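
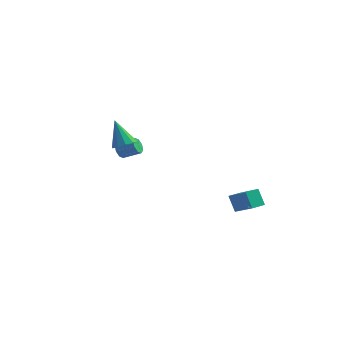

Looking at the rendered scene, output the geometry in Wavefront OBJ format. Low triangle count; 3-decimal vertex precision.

v 4.502 -0.955 -3.351
v 3.946 -0.613 -2.38
v 3.113 -0.157 -4.428
v 2.557 0.185 -3.457
v 4.943 -0.205 -3.363
v 4.387 0.137 -2.392
v 3.554 0.593 -4.44
v 2.998 0.935 -3.469
v -1.874 -4.064 1.839
v -1.514 -4.652 2.16
v -2.666 -3.696 3.401
v -1.243 -4.271 2.208
v -1.212 -3.812 2.115
v -1.435 -3.449 1.916
v -1.825 -3.321 1.688
v -2.234 -3.477 1.518
v -2.505 -3.857 1.47
v -2.536 -4.317 1.563
v -2.313 -4.68 1.761
v -1.923 -4.808 1.989
v -4.171 -0.144 -1.107
v -3.989 0.13 -1.585
v -2.927 0.358 -1.051
v -3.109 0.084 -0.573
v -4.191 0.403 -1.299
v -3.13 0.631 -0.765
v -4.382 0.356 -0.901
v -3.32 0.583 -0.367
v -4.448 0.016 -0.623
v -3.387 0.243 -0.089
v -4.353 -0.418 -0.629
v -3.291 -0.19 -0.095
v -4.15 -0.691 -0.915
v -3.089 -0.463 -0.381
v -3.96 -0.643 -1.313
v -2.898 -0.416 -0.779
v -3.893 -0.303 -1.591
v -2.832 -0.076 -1.057
f 2 4 1
f 5 2 1
f 1 4 3
f 3 5 1
f 2 8 4
f 6 2 5
f 6 8 2
f 4 8 3
f 7 5 3
f 3 8 7
f 7 6 5
f 8 6 7
f 10 9 12
f 10 12 11
f 12 9 13
f 12 13 11
f 13 9 14
f 13 14 11
f 14 9 15
f 14 15 11
f 15 9 16
f 15 16 11
f 16 9 17
f 16 17 11
f 17 9 18
f 17 18 11
f 18 9 19
f 18 19 11
f 19 9 20
f 19 20 11
f 20 9 10
f 20 10 11
f 22 21 25
f 22 25 23
f 23 25 26
f 23 26 24
f 25 21 27
f 25 27 26
f 26 27 28
f 26 28 24
f 27 21 29
f 27 29 28
f 28 29 30
f 28 30 24
f 29 21 31
f 29 31 30
f 30 31 32
f 30 32 24
f 31 21 33
f 31 33 32
f 32 33 34
f 32 34 24
f 33 21 35
f 33 35 34
f 34 35 36
f 34 36 24
f 35 21 37
f 35 37 36
f 36 37 38
f 36 38 24
f 37 21 22
f 37 22 38
f 38 22 23
f 38 23 24



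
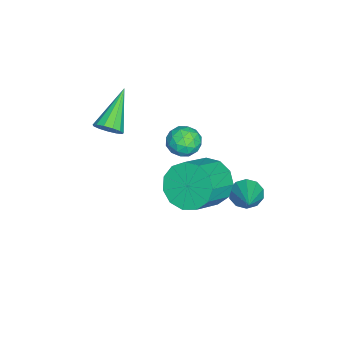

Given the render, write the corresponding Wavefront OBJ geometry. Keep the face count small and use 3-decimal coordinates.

v -0.209 1.31 1.316
v 0.314 0.86 1.455
v -0.834 0.84 2.145
v -0.311 0.39 2.284
v -0.235 1.074 2.431
v 0.152 1.365 1.918
v -0.672 0.335 1.682
v -0.285 0.626 1.169
v 0.028 0.257 1.681
v 0.299 0.714 2.144
v -0.819 0.986 1.456
v -0.548 1.443 1.919
v 0.108 1.126 1.313
v -0.628 0.574 2.287
v -0.583 0.976 2.373
v -0.275 0.711 2.455
v 0.012 1.423 1.585
v 0.32 1.158 1.667
v -0.003 1.285 2.24
v -0.84 0.542 1.933
v -0.532 0.277 2.015
v -0.245 0.989 1.145
v 0.063 0.724 1.227
v -0.517 0.415 1.36
v 0.247 0.507 1.527
v -0.121 0.231 2.015
v -0.333 0.199 1.661
v -0.106 0.369 1.359
v 0.406 0.776 1.8
v 0.038 0.499 2.287
v 0.083 0.902 2.373
v 0.31 1.073 2.072
v 0.238 0.421 1.932
v -0.558 1.201 1.313
v -0.926 0.924 1.8
v -0.83 0.627 1.528
v -0.603 0.798 1.227
v -0.399 1.469 1.585
v -0.767 1.193 2.073
v -0.414 1.331 2.241
v -0.187 1.501 1.939
v -0.758 1.279 1.668
v -1.056 1.621 -1.258
v -0.537 2.503 -1.492
v 0.735 1.981 -0.636
v 0.216 1.099 -0.402
v -0.831 2.611 -0.99
v 0.442 2.089 -0.134
v -1.196 2.404 -0.573
v 0.077 1.883 0.283
v -1.517 1.949 -0.373
v -0.244 1.427 0.483
v -1.691 1.389 -0.454
v -0.419 0.868 0.401
v -1.664 0.903 -0.791
v -0.392 0.382 0.065
v -1.444 0.645 -1.276
v -0.172 0.124 -0.42
v -1.101 0.697 -1.755
v 0.172 0.175 -0.899
v -0.744 1.042 -2.076
v 0.529 0.52 -1.22
v -0.485 1.57 -2.138
v 0.787 1.049 -1.282
v -0.409 2.115 -1.92
v 0.864 1.594 -1.064
v -0.592 -2.065 1.568
v -0.259 -1.796 1.988
v -2.148 -1.835 2.652
v -0.367 -1.552 1.781
v -0.547 -1.47 1.506
v -0.741 -1.578 1.251
v -0.887 -1.841 1.097
v -0.94 -2.175 1.092
v -0.883 -2.474 1.238
v -0.733 -2.643 1.489
v -0.538 -2.63 1.766
v -0.361 -2.437 1.979
v -0.257 -2.126 2.062
v -2.005 2.896 -2.694
v -1.645 2.574 -3.172
v -0.495 3.264 -1.806
v -1.677 2.977 -3.285
v -1.835 3.35 -3.171
v -2.057 3.55 -2.876
v -2.26 3.5 -2.511
v -2.365 3.219 -2.216
v -2.333 2.815 -2.104
v -2.175 2.442 -2.217
v -1.953 2.243 -2.513
v -1.75 2.293 -2.878
f 1 38 17
f 38 12 41
f 17 41 6
f 38 41 17
f 1 17 13
f 17 6 18
f 13 18 2
f 17 18 13
f 1 13 22
f 13 2 23
f 22 23 8
f 13 23 22
f 1 22 34
f 22 8 37
f 34 37 11
f 22 37 34
f 1 34 38
f 34 11 42
f 38 42 12
f 34 42 38
f 2 18 29
f 18 6 32
f 29 32 10
f 18 32 29
f 6 41 19
f 41 12 40
f 19 40 5
f 41 40 19
f 12 42 39
f 42 11 35
f 39 35 3
f 42 35 39
f 11 37 36
f 37 8 24
f 36 24 7
f 37 24 36
f 8 23 28
f 23 2 25
f 28 25 9
f 23 25 28
f 4 30 16
f 30 10 31
f 16 31 5
f 30 31 16
f 4 16 14
f 16 5 15
f 14 15 3
f 16 15 14
f 4 14 21
f 14 3 20
f 21 20 7
f 14 20 21
f 4 21 26
f 21 7 27
f 26 27 9
f 21 27 26
f 4 26 30
f 26 9 33
f 30 33 10
f 26 33 30
f 5 31 19
f 31 10 32
f 19 32 6
f 31 32 19
f 3 15 39
f 15 5 40
f 39 40 12
f 15 40 39
f 7 20 36
f 20 3 35
f 36 35 11
f 20 35 36
f 9 27 28
f 27 7 24
f 28 24 8
f 27 24 28
f 10 33 29
f 33 9 25
f 29 25 2
f 33 25 29
f 44 43 47
f 44 47 45
f 45 47 48
f 45 48 46
f 47 43 49
f 47 49 48
f 48 49 50
f 48 50 46
f 49 43 51
f 49 51 50
f 50 51 52
f 50 52 46
f 51 43 53
f 51 53 52
f 52 53 54
f 52 54 46
f 53 43 55
f 53 55 54
f 54 55 56
f 54 56 46
f 55 43 57
f 55 57 56
f 56 57 58
f 56 58 46
f 57 43 59
f 57 59 58
f 58 59 60
f 58 60 46
f 59 43 61
f 59 61 60
f 60 61 62
f 60 62 46
f 61 43 63
f 61 63 62
f 62 63 64
f 62 64 46
f 63 43 65
f 63 65 64
f 64 65 66
f 64 66 46
f 65 43 44
f 65 44 66
f 66 44 45
f 66 45 46
f 68 67 70
f 68 70 69
f 70 67 71
f 70 71 69
f 71 67 72
f 71 72 69
f 72 67 73
f 72 73 69
f 73 67 74
f 73 74 69
f 74 67 75
f 74 75 69
f 75 67 76
f 75 76 69
f 76 67 77
f 76 77 69
f 77 67 78
f 77 78 69
f 78 67 79
f 78 79 69
f 79 67 68
f 79 68 69
f 81 80 83
f 81 83 82
f 83 80 84
f 83 84 82
f 84 80 85
f 84 85 82
f 85 80 86
f 85 86 82
f 86 80 87
f 86 87 82
f 87 80 88
f 87 88 82
f 88 80 89
f 88 89 82
f 89 80 90
f 89 90 82
f 90 80 91
f 90 91 82
f 91 80 81
f 91 81 82



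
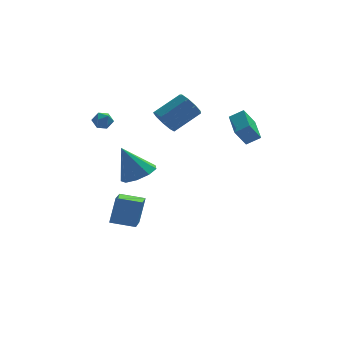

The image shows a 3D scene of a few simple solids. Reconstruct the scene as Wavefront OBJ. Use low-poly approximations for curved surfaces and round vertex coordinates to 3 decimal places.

v -3.438 -1.147 -3.623
v -3.009 -0.645 -2.025
v -2.99 0.782 -4.351
v -2.56 1.285 -2.752
v -2.04 -1.565 -3.868
v -1.61 -1.062 -2.269
v -1.591 0.365 -4.595
v -1.162 0.867 -2.997
v -3.812 3.544 2.095
v -3.48 3.743 1.558
v -2.9 3.177 2.522
v -2.568 3.376 1.985
v -2.823 3.823 2.401
v -3.387 4.051 2.137
v -2.993 2.869 1.943
v -3.557 3.097 1.679
v -2.974 3.326 1.463
v -2.869 3.916 1.747
v -3.511 3.004 2.333
v -3.406 3.594 2.617
v 0.178 2.848 1.987
v 0.57 3.173 1.233
v 2.173 3.716 2.298
v 1.782 3.392 3.053
v 0.235 3.62 1.508
v 1.839 4.163 2.573
v -0.126 3.706 2.008
v 1.477 4.249 3.073
v -0.345 3.39 2.498
v 1.259 3.934 3.563
v -0.319 2.822 2.749
v 1.284 3.365 3.814
v -0.06 2.265 2.644
v 1.543 2.809 3.709
v 0.31 1.982 2.232
v 1.913 2.525 3.297
v 0.619 2.103 1.705
v 2.222 2.647 2.77
v 0.721 2.574 1.311
v 2.324 3.117 2.376
v 3.056 -3.051 3.724
v 3.838 -3.155 4.217
v 3.096 -1.229 4.044
v 3.878 -1.333 4.537
v 3.722 -2.887 2.703
v 4.504 -2.991 3.196
v 3.762 -1.065 3.023
v 4.544 -1.169 3.516
v -2.161 -3.88 1.451
v -1.236 -3.526 1.828
v -3.039 -3.52 3.269
v -1.612 -2.978 1.537
v -2.245 -2.852 1.207
v -2.839 -3.208 0.991
v -3.116 -3.878 0.99
v -2.946 -4.549 1.205
v -2.409 -4.907 1.536
v -1.756 -4.785 1.826
v -1.293 -4.239 1.942
f 2 4 1
f 5 2 1
f 1 4 3
f 3 5 1
f 2 8 4
f 6 2 5
f 6 8 2
f 4 8 3
f 7 5 3
f 3 8 7
f 7 6 5
f 8 6 7
f 9 20 14
f 9 14 10
f 9 10 16
f 9 16 19
f 9 19 20
f 10 14 18
f 14 20 13
f 20 19 11
f 19 16 15
f 16 10 17
f 12 18 13
f 12 13 11
f 12 11 15
f 12 15 17
f 12 17 18
f 13 18 14
f 11 13 20
f 15 11 19
f 17 15 16
f 18 17 10
f 22 21 25
f 22 25 23
f 23 25 26
f 23 26 24
f 25 21 27
f 25 27 26
f 26 27 28
f 26 28 24
f 27 21 29
f 27 29 28
f 28 29 30
f 28 30 24
f 29 21 31
f 29 31 30
f 30 31 32
f 30 32 24
f 31 21 33
f 31 33 32
f 32 33 34
f 32 34 24
f 33 21 35
f 33 35 34
f 34 35 36
f 34 36 24
f 35 21 37
f 35 37 36
f 36 37 38
f 36 38 24
f 37 21 39
f 37 39 38
f 38 39 40
f 38 40 24
f 39 21 22
f 39 22 40
f 40 22 23
f 40 23 24
f 42 44 41
f 45 42 41
f 41 44 43
f 43 45 41
f 42 48 44
f 46 42 45
f 46 48 42
f 44 48 43
f 47 45 43
f 43 48 47
f 47 46 45
f 48 46 47
f 50 49 52
f 50 52 51
f 52 49 53
f 52 53 51
f 53 49 54
f 53 54 51
f 54 49 55
f 54 55 51
f 55 49 56
f 55 56 51
f 56 49 57
f 56 57 51
f 57 49 58
f 57 58 51
f 58 49 59
f 58 59 51
f 59 49 50
f 59 50 51



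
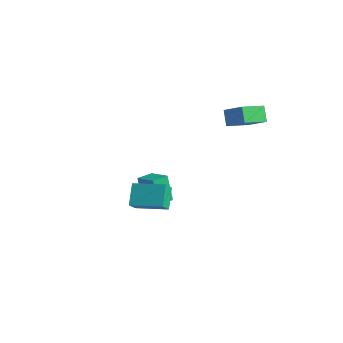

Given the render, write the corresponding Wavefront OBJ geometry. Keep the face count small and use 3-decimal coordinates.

v -1.776 -0.917 -4.255
v -2.455 -0.629 -2.723
v -1.659 0.096 -4.394
v -2.338 0.385 -2.862
v -0.502 -0.985 -3.678
v -1.181 -0.696 -2.146
v -0.385 0.029 -3.817
v -1.064 0.317 -2.285
v 1.813 3.485 3.195
v 1.5 2.032 3.786
v 3.015 3.582 4.07
v 2.702 2.129 4.661
v 2.398 3.051 2.439
v 2.085 1.598 3.03
v 3.6 3.148 3.314
v 3.287 1.695 3.905
v 1.126 -4.459 -0.622
v 1.233 -5.048 0.076
v 0.495 -3.553 0.239
v 0.601 -4.143 0.937
v 2.799 -3.677 -0.217
v 2.905 -4.267 0.481
v 2.167 -2.772 0.644
v 2.274 -3.361 1.342
f 2 4 1
f 5 2 1
f 1 4 3
f 3 5 1
f 2 8 4
f 6 2 5
f 6 8 2
f 4 8 3
f 7 5 3
f 3 8 7
f 7 6 5
f 8 6 7
f 10 12 9
f 13 10 9
f 9 12 11
f 11 13 9
f 10 16 12
f 14 10 13
f 14 16 10
f 12 16 11
f 15 13 11
f 11 16 15
f 15 14 13
f 16 14 15
f 18 20 17
f 21 18 17
f 17 20 19
f 19 21 17
f 18 24 20
f 22 18 21
f 22 24 18
f 20 24 19
f 23 21 19
f 19 24 23
f 23 22 21
f 24 22 23



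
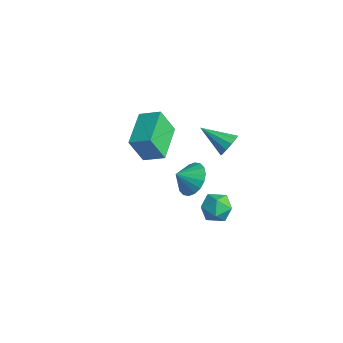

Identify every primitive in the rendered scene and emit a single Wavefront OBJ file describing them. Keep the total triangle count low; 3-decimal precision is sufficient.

v -3.562 -0.076 -3.349
v -2.916 -0.712 -3.918
v -3.798 -0.924 -2.671
v -2.623 -0.53 -3.589
v -2.516 -0.259 -3.213
v -2.617 0.048 -2.863
v -2.904 0.331 -2.61
v -3.322 0.533 -2.503
v -3.787 0.614 -2.563
v -4.208 0.559 -2.779
v -4.501 0.377 -3.108
v -4.607 0.106 -3.485
v -4.507 -0.201 -3.834
v -4.22 -0.484 -4.088
v -3.802 -0.686 -4.195
v -3.337 -0.767 -4.134
v -1.395 -0.588 -2.614
v -0.813 0.171 -2.64
v -0.607 -1.231 -3.78
v -0.025 -0.472 -3.806
v 0.005 -1.073 -3.062
v -0.482 -0.675 -2.341
v -0.938 -0.385 -4.079
v -1.425 0.013 -3.358
v -0.531 0.297 -3.545
v 0.052 -0.128 -2.917
v -1.472 -0.932 -3.503
v -0.889 -1.357 -2.875
v -3.16 -2.678 2.209
v -3.458 -3.318 3.678
v -2.29 -1.986 2.687
v -2.588 -2.626 4.156
v -1.712 -4.234 1.824
v -2.01 -4.874 3.293
v -0.842 -3.542 2.302
v -1.14 -4.182 3.771
v 0.214 -0.469 2.5
v 0.641 -0.653 3.036
v -1.134 -1.271 3.3
v 0.465 -0.263 3.131
v 0.193 0.049 2.985
v -0.071 0.163 2.654
v -0.227 0.036 2.264
v -0.214 -0.284 1.964
v -0.038 -0.675 1.869
v 0.234 -0.987 2.015
v 0.498 -1.101 2.346
v 0.654 -0.973 2.736
f 2 1 4
f 2 4 3
f 4 1 5
f 4 5 3
f 5 1 6
f 5 6 3
f 6 1 7
f 6 7 3
f 7 1 8
f 7 8 3
f 8 1 9
f 8 9 3
f 9 1 10
f 9 10 3
f 10 1 11
f 10 11 3
f 11 1 12
f 11 12 3
f 12 1 13
f 12 13 3
f 13 1 14
f 13 14 3
f 14 1 15
f 14 15 3
f 15 1 16
f 15 16 3
f 16 1 2
f 16 2 3
f 17 28 22
f 17 22 18
f 17 18 24
f 17 24 27
f 17 27 28
f 18 22 26
f 22 28 21
f 28 27 19
f 27 24 23
f 24 18 25
f 20 26 21
f 20 21 19
f 20 19 23
f 20 23 25
f 20 25 26
f 21 26 22
f 19 21 28
f 23 19 27
f 25 23 24
f 26 25 18
f 30 32 29
f 33 30 29
f 29 32 31
f 31 33 29
f 30 36 32
f 34 30 33
f 34 36 30
f 32 36 31
f 35 33 31
f 31 36 35
f 35 34 33
f 36 34 35
f 38 37 40
f 38 40 39
f 40 37 41
f 40 41 39
f 41 37 42
f 41 42 39
f 42 37 43
f 42 43 39
f 43 37 44
f 43 44 39
f 44 37 45
f 44 45 39
f 45 37 46
f 45 46 39
f 46 37 47
f 46 47 39
f 47 37 48
f 47 48 39
f 48 37 38
f 48 38 39



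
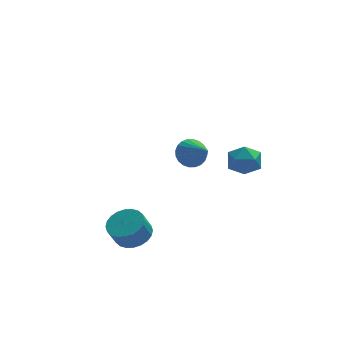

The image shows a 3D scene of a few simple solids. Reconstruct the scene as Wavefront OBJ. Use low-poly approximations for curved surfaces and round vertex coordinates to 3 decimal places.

v -3.679 -2.109 -3.368
v -3.053 -2.914 -3.367
v -3.495 -3.256 -2.271
v -4.121 -2.451 -2.272
v -2.826 -2.639 -3.189
v -3.268 -2.982 -2.094
v -2.729 -2.284 -3.039
v -3.171 -2.626 -1.944
v -2.777 -1.902 -2.939
v -3.219 -2.244 -1.843
v -2.962 -1.551 -2.904
v -3.404 -1.893 -1.808
v -3.256 -1.285 -2.94
v -3.698 -1.628 -1.844
v -3.615 -1.145 -3.041
v -4.057 -1.487 -1.945
v -3.983 -1.151 -3.191
v -4.425 -1.494 -2.096
v -4.305 -1.304 -3.369
v -4.747 -1.646 -2.273
v -4.532 -1.578 -3.546
v -4.974 -1.921 -2.451
v -4.629 -1.934 -3.696
v -5.071 -2.276 -2.601
v -4.581 -2.316 -3.797
v -5.023 -2.658 -2.701
v -4.396 -2.667 -3.832
v -4.838 -3.009 -2.736
v -4.102 -2.932 -3.796
v -4.544 -3.275 -2.7
v -3.743 -3.073 -3.695
v -4.185 -3.415 -2.599
v -3.375 -3.066 -3.544
v -3.817 -3.409 -2.449
v 1.829 -1.781 2.367
v 2.298 -2.063 1.544
v 1.182 -3.237 2.496
v 1.651 -3.519 1.673
v 2.165 -3.339 2.498
v 2.565 -2.439 2.418
v 0.915 -2.861 1.622
v 1.315 -1.961 1.542
v 1.733 -2.73 1.083
v 2.506 -3.026 1.625
v 0.974 -2.274 2.415
v 1.747 -2.57 2.957
v -0.061 4.388 -1.8
v 0.677 4.912 -1.549
v 0.641 2.872 -0.7
v 0.437 4.994 -1.283
v 0.122 4.983 -1.097
v -0.221 4.882 -1.017
v -0.54 4.705 -1.057
v -0.786 4.48 -1.21
v -0.922 4.241 -1.452
v -0.926 4.024 -1.748
v -0.799 3.863 -2.052
v -0.56 3.781 -2.317
v -0.244 3.792 -2.504
v 0.099 3.893 -2.583
v 0.418 4.07 -2.544
v 0.664 4.295 -2.391
v 0.8 4.534 -2.148
v 0.804 4.751 -1.852
f 2 1 5
f 2 5 3
f 3 5 6
f 3 6 4
f 5 1 7
f 5 7 6
f 6 7 8
f 6 8 4
f 7 1 9
f 7 9 8
f 8 9 10
f 8 10 4
f 9 1 11
f 9 11 10
f 10 11 12
f 10 12 4
f 11 1 13
f 11 13 12
f 12 13 14
f 12 14 4
f 13 1 15
f 13 15 14
f 14 15 16
f 14 16 4
f 15 1 17
f 15 17 16
f 16 17 18
f 16 18 4
f 17 1 19
f 17 19 18
f 18 19 20
f 18 20 4
f 19 1 21
f 19 21 20
f 20 21 22
f 20 22 4
f 21 1 23
f 21 23 22
f 22 23 24
f 22 24 4
f 23 1 25
f 23 25 24
f 24 25 26
f 24 26 4
f 25 1 27
f 25 27 26
f 26 27 28
f 26 28 4
f 27 1 29
f 27 29 28
f 28 29 30
f 28 30 4
f 29 1 31
f 29 31 30
f 30 31 32
f 30 32 4
f 31 1 33
f 31 33 32
f 32 33 34
f 32 34 4
f 33 1 2
f 33 2 34
f 34 2 3
f 34 3 4
f 35 46 40
f 35 40 36
f 35 36 42
f 35 42 45
f 35 45 46
f 36 40 44
f 40 46 39
f 46 45 37
f 45 42 41
f 42 36 43
f 38 44 39
f 38 39 37
f 38 37 41
f 38 41 43
f 38 43 44
f 39 44 40
f 37 39 46
f 41 37 45
f 43 41 42
f 44 43 36
f 48 47 50
f 48 50 49
f 50 47 51
f 50 51 49
f 51 47 52
f 51 52 49
f 52 47 53
f 52 53 49
f 53 47 54
f 53 54 49
f 54 47 55
f 54 55 49
f 55 47 56
f 55 56 49
f 56 47 57
f 56 57 49
f 57 47 58
f 57 58 49
f 58 47 59
f 58 59 49
f 59 47 60
f 59 60 49
f 60 47 61
f 60 61 49
f 61 47 62
f 61 62 49
f 62 47 63
f 62 63 49
f 63 47 64
f 63 64 49
f 64 47 48
f 64 48 49



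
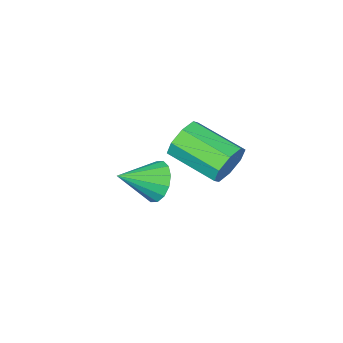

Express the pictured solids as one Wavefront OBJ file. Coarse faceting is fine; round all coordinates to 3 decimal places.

v -4.348 -3.007 -1.123
v -4.081 -2.615 -0.311
v -3.245 -4.521 0.335
v -3.512 -4.913 -0.477
v -4.743 -2.894 -0.278
v -3.907 -4.8 0.368
v -5.174 -3.239 -0.739
v -4.338 -5.146 -0.093
v -5.121 -3.448 -1.425
v -4.285 -5.355 -0.78
v -4.615 -3.399 -1.935
v -3.779 -5.305 -1.289
v -3.953 -3.12 -1.968
v -3.117 -5.026 -1.322
v -3.522 -2.774 -1.507
v -2.686 -4.681 -0.861
v -3.575 -2.565 -0.82
v -2.739 -4.472 -0.175
v -0.606 -1.961 0.211
v -0.228 -1.313 -0.287
v 0.826 -2.259 0.909
v -0.372 -1.099 0.101
v -0.579 -1.115 0.518
v -0.793 -1.359 0.853
v -0.957 -1.763 1.015
v -1.026 -2.221 0.963
v -0.983 -2.609 0.709
v -0.839 -2.823 0.321
v -0.632 -2.807 -0.096
v -0.418 -2.564 -0.431
v -0.254 -2.159 -0.594
v -0.185 -1.701 -0.541
f 2 1 5
f 2 5 3
f 3 5 6
f 3 6 4
f 5 1 7
f 5 7 6
f 6 7 8
f 6 8 4
f 7 1 9
f 7 9 8
f 8 9 10
f 8 10 4
f 9 1 11
f 9 11 10
f 10 11 12
f 10 12 4
f 11 1 13
f 11 13 12
f 12 13 14
f 12 14 4
f 13 1 15
f 13 15 14
f 14 15 16
f 14 16 4
f 15 1 17
f 15 17 16
f 16 17 18
f 16 18 4
f 17 1 2
f 17 2 18
f 18 2 3
f 18 3 4
f 20 19 22
f 20 22 21
f 22 19 23
f 22 23 21
f 23 19 24
f 23 24 21
f 24 19 25
f 24 25 21
f 25 19 26
f 25 26 21
f 26 19 27
f 26 27 21
f 27 19 28
f 27 28 21
f 28 19 29
f 28 29 21
f 29 19 30
f 29 30 21
f 30 19 31
f 30 31 21
f 31 19 32
f 31 32 21
f 32 19 20
f 32 20 21



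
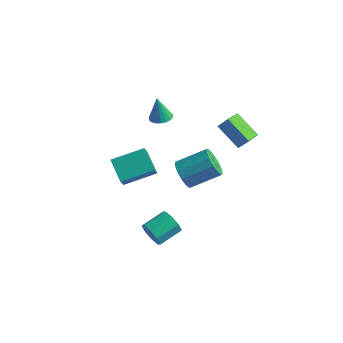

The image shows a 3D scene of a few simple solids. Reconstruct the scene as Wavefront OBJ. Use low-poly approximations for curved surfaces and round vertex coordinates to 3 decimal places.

v 2.889 3.233 2.438
v 3.39 3.45 3.128
v 2.887 4.311 2.1
v 3.388 4.528 2.79
v 4.352 2.932 1.47
v 4.853 3.149 2.16
v 4.35 4.01 1.132
v 4.851 4.227 1.822
v 1.502 1.902 -1.488
v 2.032 1.889 -2.264
v 3.369 3.026 -1.368
v 2.838 3.038 -0.592
v 1.709 2.306 -2.311
v 3.046 3.443 -1.415
v 1.32 2.595 -2.096
v 2.657 3.731 -1.201
v 0.989 2.663 -1.689
v 2.325 3.8 -0.793
v 0.82 2.49 -1.217
v 2.157 3.627 -0.322
v 0.868 2.13 -0.832
v 2.205 3.267 0.063
v 1.117 1.698 -0.654
v 2.454 2.834 0.241
v 1.488 1.33 -0.742
v 2.825 2.467 0.154
v 1.864 1.144 -1.066
v 3.2 2.28 -0.17
v 2.124 1.198 -1.524
v 3.461 2.335 -0.628
v 2.187 1.476 -1.97
v 3.524 2.613 -1.075
v 3.136 -4.068 -0.838
v 3.536 -4.026 -1.507
v 4.064 -2.769 -1.11
v 3.664 -2.812 -0.442
v 2.992 -3.783 -1.55
v 3.52 -2.526 -1.153
v 2.532 -3.708 -1.176
v 3.061 -2.451 -0.78
v 2.426 -3.844 -0.605
v 2.955 -2.587 -0.208
v 2.736 -4.111 -0.17
v 3.264 -2.854 0.227
v 3.28 -4.354 -0.127
v 3.808 -3.097 0.27
v 3.739 -4.429 -0.5
v 4.268 -3.172 -0.104
v 3.845 -4.293 -1.072
v 4.374 -3.036 -0.675
v -0.259 -2.276 2.162
v -0.018 -2.938 3.096
v 1.02 -0.995 2.739
v 1.261 -1.657 3.673
v 0.799 -2.983 1.387
v 1.04 -3.645 2.321
v 2.078 -1.702 1.964
v 2.319 -2.364 2.898
v 0.156 1.831 3.03
v 0.715 1.484 3.154
v -0.136 1.889 4.51
v 0.81 1.767 3.161
v 0.774 2.062 3.143
v 0.617 2.312 3.102
v 0.368 2.466 3.046
v 0.077 2.495 2.988
v -0.199 2.392 2.938
v -0.404 2.178 2.906
v -0.498 1.895 2.898
v -0.463 1.6 2.917
v -0.305 1.35 2.958
v -0.056 1.195 3.013
v 0.235 1.167 3.072
v 0.51 1.27 3.122
f 2 4 1
f 5 2 1
f 1 4 3
f 3 5 1
f 2 8 4
f 6 2 5
f 6 8 2
f 4 8 3
f 7 5 3
f 3 8 7
f 7 6 5
f 8 6 7
f 10 9 13
f 10 13 11
f 11 13 14
f 11 14 12
f 13 9 15
f 13 15 14
f 14 15 16
f 14 16 12
f 15 9 17
f 15 17 16
f 16 17 18
f 16 18 12
f 17 9 19
f 17 19 18
f 18 19 20
f 18 20 12
f 19 9 21
f 19 21 20
f 20 21 22
f 20 22 12
f 21 9 23
f 21 23 22
f 22 23 24
f 22 24 12
f 23 9 25
f 23 25 24
f 24 25 26
f 24 26 12
f 25 9 27
f 25 27 26
f 26 27 28
f 26 28 12
f 27 9 29
f 27 29 28
f 28 29 30
f 28 30 12
f 29 9 31
f 29 31 30
f 30 31 32
f 30 32 12
f 31 9 10
f 31 10 32
f 32 10 11
f 32 11 12
f 34 33 37
f 34 37 35
f 35 37 38
f 35 38 36
f 37 33 39
f 37 39 38
f 38 39 40
f 38 40 36
f 39 33 41
f 39 41 40
f 40 41 42
f 40 42 36
f 41 33 43
f 41 43 42
f 42 43 44
f 42 44 36
f 43 33 45
f 43 45 44
f 44 45 46
f 44 46 36
f 45 33 47
f 45 47 46
f 46 47 48
f 46 48 36
f 47 33 49
f 47 49 48
f 48 49 50
f 48 50 36
f 49 33 34
f 49 34 50
f 50 34 35
f 50 35 36
f 52 54 51
f 55 52 51
f 51 54 53
f 53 55 51
f 52 58 54
f 56 52 55
f 56 58 52
f 54 58 53
f 57 55 53
f 53 58 57
f 57 56 55
f 58 56 57
f 60 59 62
f 60 62 61
f 62 59 63
f 62 63 61
f 63 59 64
f 63 64 61
f 64 59 65
f 64 65 61
f 65 59 66
f 65 66 61
f 66 59 67
f 66 67 61
f 67 59 68
f 67 68 61
f 68 59 69
f 68 69 61
f 69 59 70
f 69 70 61
f 70 59 71
f 70 71 61
f 71 59 72
f 71 72 61
f 72 59 73
f 72 73 61
f 73 59 74
f 73 74 61
f 74 59 60
f 74 60 61



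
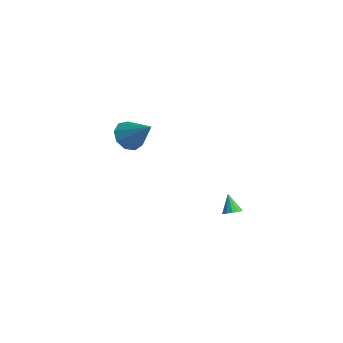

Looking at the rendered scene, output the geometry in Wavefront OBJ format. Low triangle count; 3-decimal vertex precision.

v -3.363 3.223 -0.549
v -2.838 3.666 -1.191
v -1.997 3.517 0.769
v -3.22 4.087 -0.89
v -3.668 4.104 -0.429
v -3.973 3.708 -0.024
v -3.993 3.085 0.135
v -3.717 2.527 -0.026
v -3.276 2.294 -0.431
v -2.875 2.496 -0.892
v -2.702 3.038 -1.192
v 3.905 3.439 -2.279
v 4.169 3.873 -2.237
v 3.275 3.741 -1.441
v 3.953 3.927 -2.419
v 3.722 3.826 -2.556
v 3.548 3.602 -2.605
v 3.488 3.326 -2.551
v 3.56 3.086 -2.41
v 3.742 2.958 -2.227
v 3.975 2.983 -2.061
v 4.186 3.152 -1.964
v 4.307 3.413 -1.967
v 4.301 3.681 -2.068
f 2 1 4
f 2 4 3
f 4 1 5
f 4 5 3
f 5 1 6
f 5 6 3
f 6 1 7
f 6 7 3
f 7 1 8
f 7 8 3
f 8 1 9
f 8 9 3
f 9 1 10
f 9 10 3
f 10 1 11
f 10 11 3
f 11 1 2
f 11 2 3
f 13 12 15
f 13 15 14
f 15 12 16
f 15 16 14
f 16 12 17
f 16 17 14
f 17 12 18
f 17 18 14
f 18 12 19
f 18 19 14
f 19 12 20
f 19 20 14
f 20 12 21
f 20 21 14
f 21 12 22
f 21 22 14
f 22 12 23
f 22 23 14
f 23 12 24
f 23 24 14
f 24 12 13
f 24 13 14



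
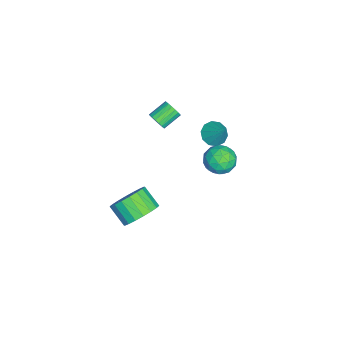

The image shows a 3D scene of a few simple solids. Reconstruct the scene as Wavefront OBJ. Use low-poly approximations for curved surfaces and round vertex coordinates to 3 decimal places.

v 1.187 -1.049 -4.211
v 1.949 -1.76 -4.341
v 1.314 -2.582 -3.559
v 0.553 -1.871 -3.429
v 2.095 -1.518 -3.968
v 1.46 -2.341 -3.187
v 2.061 -1.184 -3.644
v 1.426 -2.006 -2.862
v 1.854 -0.822 -3.431
v 1.219 -1.645 -2.65
v 1.515 -0.506 -3.374
v 0.88 -1.328 -2.592
v 1.111 -0.297 -3.482
v 0.476 -1.12 -2.7
v 0.722 -0.237 -3.734
v 0.088 -1.06 -2.953
v 0.426 -0.338 -4.081
v -0.209 -1.16 -3.299
v 0.28 -0.579 -4.453
v -0.355 -1.402 -3.672
v 0.314 -0.914 -4.778
v -0.321 -1.736 -3.996
v 0.521 -1.275 -4.99
v -0.114 -2.098 -4.209
v 0.86 -1.592 -5.048
v 0.225 -2.414 -4.266
v 1.264 -1.8 -4.94
v 0.629 -2.623 -4.158
v 1.652 -1.86 -4.687
v 1.018 -2.683 -3.906
v 2.598 3.128 1.699
v 2.982 2.823 2.409
v 1.358 3.037 2.331
v 1.742 2.732 3.041
v 1.861 3.553 2.805
v 2.627 3.609 2.414
v 1.713 2.251 2.326
v 2.479 2.307 1.935
v 2.435 2.281 2.796
v 2.526 3.086 3.092
v 1.814 2.774 1.648
v 1.905 3.579 1.944
v 2.899 2.984 1.998
v 1.441 2.876 2.742
v 1.511 3.359 2.603
v 1.737 3.179 3.02
v 2.69 3.446 2.002
v 2.916 3.267 2.419
v 2.257 3.695 2.652
v 1.424 2.593 2.321
v 1.65 2.414 2.738
v 2.603 2.681 1.72
v 2.829 2.501 2.137
v 2.083 2.165 2.088
v 2.803 2.486 2.643
v 2.074 2.432 3.014
v 2.057 2.149 2.594
v 2.507 2.183 2.365
v 2.857 2.959 2.817
v 2.128 2.905 3.189
v 2.198 3.387 3.05
v 2.648 3.421 2.82
v 2.535 2.64 3.045
v 2.212 2.955 1.551
v 1.483 2.901 1.923
v 1.692 2.439 1.92
v 2.142 2.473 1.69
v 2.266 3.428 1.726
v 1.537 3.374 2.097
v 1.833 3.677 2.375
v 2.283 3.711 2.146
v 1.805 3.22 1.695
v -1.636 -0.735 0.83
v -1.324 -0.743 1.283
v -2.032 -0.033 1.783
v -2.344 -0.025 1.33
v -1.229 -0.557 1.155
v -1.937 0.152 1.654
v -1.214 -0.407 0.962
v -1.922 0.303 1.461
v -1.283 -0.322 0.743
v -1.991 0.388 1.243
v -1.422 -0.319 0.542
v -2.13 0.391 1.041
v -1.603 -0.398 0.397
v -2.311 0.312 0.897
v -1.791 -0.543 0.339
v -2.499 0.167 0.838
v -1.948 -0.727 0.377
v -2.656 -0.017 0.877
v -2.043 -0.912 0.506
v -2.751 -0.203 1.005
v -2.058 -1.063 0.699
v -2.766 -0.353 1.198
v -1.989 -1.148 0.917
v -2.697 -0.438 1.417
v -1.85 -1.151 1.119
v -2.558 -0.441 1.618
v -1.669 -1.072 1.263
v -2.377 -0.362 1.763
v -1.481 -0.927 1.322
v -2.189 -0.217 1.821
v -1.491 2.168 0.449
v -0.979 2.38 -0.027
v -0.829 2.772 1.431
v -1.296 2.701 -0.01
v -1.688 2.818 0.181
v -2.004 2.686 0.475
v -2.124 2.357 0.759
v -2.002 1.955 0.924
v -1.685 1.634 0.908
v -1.294 1.518 0.716
v -0.978 1.649 0.422
v -0.857 1.979 0.139
f 2 1 5
f 2 5 3
f 3 5 6
f 3 6 4
f 5 1 7
f 5 7 6
f 6 7 8
f 6 8 4
f 7 1 9
f 7 9 8
f 8 9 10
f 8 10 4
f 9 1 11
f 9 11 10
f 10 11 12
f 10 12 4
f 11 1 13
f 11 13 12
f 12 13 14
f 12 14 4
f 13 1 15
f 13 15 14
f 14 15 16
f 14 16 4
f 15 1 17
f 15 17 16
f 16 17 18
f 16 18 4
f 17 1 19
f 17 19 18
f 18 19 20
f 18 20 4
f 19 1 21
f 19 21 20
f 20 21 22
f 20 22 4
f 21 1 23
f 21 23 22
f 22 23 24
f 22 24 4
f 23 1 25
f 23 25 24
f 24 25 26
f 24 26 4
f 25 1 27
f 25 27 26
f 26 27 28
f 26 28 4
f 27 1 29
f 27 29 28
f 28 29 30
f 28 30 4
f 29 1 2
f 29 2 30
f 30 2 3
f 30 3 4
f 31 68 47
f 68 42 71
f 47 71 36
f 68 71 47
f 31 47 43
f 47 36 48
f 43 48 32
f 47 48 43
f 31 43 52
f 43 32 53
f 52 53 38
f 43 53 52
f 31 52 64
f 52 38 67
f 64 67 41
f 52 67 64
f 31 64 68
f 64 41 72
f 68 72 42
f 64 72 68
f 32 48 59
f 48 36 62
f 59 62 40
f 48 62 59
f 36 71 49
f 71 42 70
f 49 70 35
f 71 70 49
f 42 72 69
f 72 41 65
f 69 65 33
f 72 65 69
f 41 67 66
f 67 38 54
f 66 54 37
f 67 54 66
f 38 53 58
f 53 32 55
f 58 55 39
f 53 55 58
f 34 60 46
f 60 40 61
f 46 61 35
f 60 61 46
f 34 46 44
f 46 35 45
f 44 45 33
f 46 45 44
f 34 44 51
f 44 33 50
f 51 50 37
f 44 50 51
f 34 51 56
f 51 37 57
f 56 57 39
f 51 57 56
f 34 56 60
f 56 39 63
f 60 63 40
f 56 63 60
f 35 61 49
f 61 40 62
f 49 62 36
f 61 62 49
f 33 45 69
f 45 35 70
f 69 70 42
f 45 70 69
f 37 50 66
f 50 33 65
f 66 65 41
f 50 65 66
f 39 57 58
f 57 37 54
f 58 54 38
f 57 54 58
f 40 63 59
f 63 39 55
f 59 55 32
f 63 55 59
f 74 73 77
f 74 77 75
f 75 77 78
f 75 78 76
f 77 73 79
f 77 79 78
f 78 79 80
f 78 80 76
f 79 73 81
f 79 81 80
f 80 81 82
f 80 82 76
f 81 73 83
f 81 83 82
f 82 83 84
f 82 84 76
f 83 73 85
f 83 85 84
f 84 85 86
f 84 86 76
f 85 73 87
f 85 87 86
f 86 87 88
f 86 88 76
f 87 73 89
f 87 89 88
f 88 89 90
f 88 90 76
f 89 73 91
f 89 91 90
f 90 91 92
f 90 92 76
f 91 73 93
f 91 93 92
f 92 93 94
f 92 94 76
f 93 73 95
f 93 95 94
f 94 95 96
f 94 96 76
f 95 73 97
f 95 97 96
f 96 97 98
f 96 98 76
f 97 73 99
f 97 99 98
f 98 99 100
f 98 100 76
f 99 73 101
f 99 101 100
f 100 101 102
f 100 102 76
f 101 73 74
f 101 74 102
f 102 74 75
f 102 75 76
f 104 103 106
f 104 106 105
f 106 103 107
f 106 107 105
f 107 103 108
f 107 108 105
f 108 103 109
f 108 109 105
f 109 103 110
f 109 110 105
f 110 103 111
f 110 111 105
f 111 103 112
f 111 112 105
f 112 103 113
f 112 113 105
f 113 103 114
f 113 114 105
f 114 103 104
f 114 104 105



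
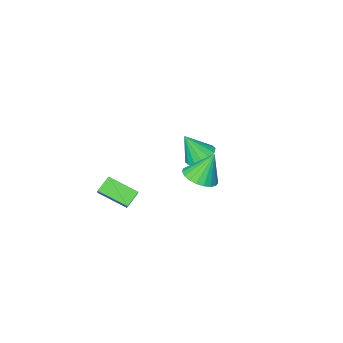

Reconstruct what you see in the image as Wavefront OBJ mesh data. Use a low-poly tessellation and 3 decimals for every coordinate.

v -3.301 -2.15 -0.42
v -2.505 -2.508 -0.909
v -2.599 -2.75 1.16
v -2.378 -2.022 -0.782
v -2.497 -1.572 -0.558
v -2.832 -1.276 -0.297
v -3.293 -1.214 -0.069
v -3.756 -1.404 0.065
v -4.097 -1.793 0.069
v -4.225 -2.278 -0.058
v -4.105 -2.729 -0.282
v -3.77 -3.025 -0.544
v -3.309 -3.087 -0.772
v -2.846 -2.897 -0.905
v 0.707 3.589 3.147
v 1.657 3.497 3.56
v -0.007 3.871 4.853
v 1.634 3.921 3.48
v 1.451 4.288 3.343
v 1.14 4.535 3.172
v 0.753 4.617 2.997
v 0.358 4.522 2.848
v 0.024 4.266 2.75
v -0.192 3.893 2.721
v -0.253 3.467 2.766
v -0.148 3.062 2.877
v 0.105 2.749 3.034
v 0.462 2.581 3.211
v 0.861 2.587 3.377
v 1.234 2.767 3.503
v 1.515 3.088 3.568
v 3.696 -0.848 1.416
v 4.049 -0.214 2.133
v 2.718 0.572 0.642
v 3.071 1.206 1.358
v 4.549 -0.606 0.782
v 4.902 0.028 1.498
v 3.571 0.814 0.007
v 3.924 1.448 0.724
f 2 1 4
f 2 4 3
f 4 1 5
f 4 5 3
f 5 1 6
f 5 6 3
f 6 1 7
f 6 7 3
f 7 1 8
f 7 8 3
f 8 1 9
f 8 9 3
f 9 1 10
f 9 10 3
f 10 1 11
f 10 11 3
f 11 1 12
f 11 12 3
f 12 1 13
f 12 13 3
f 13 1 14
f 13 14 3
f 14 1 2
f 14 2 3
f 16 15 18
f 16 18 17
f 18 15 19
f 18 19 17
f 19 15 20
f 19 20 17
f 20 15 21
f 20 21 17
f 21 15 22
f 21 22 17
f 22 15 23
f 22 23 17
f 23 15 24
f 23 24 17
f 24 15 25
f 24 25 17
f 25 15 26
f 25 26 17
f 26 15 27
f 26 27 17
f 27 15 28
f 27 28 17
f 28 15 29
f 28 29 17
f 29 15 30
f 29 30 17
f 30 15 31
f 30 31 17
f 31 15 16
f 31 16 17
f 33 35 32
f 36 33 32
f 32 35 34
f 34 36 32
f 33 39 35
f 37 33 36
f 37 39 33
f 35 39 34
f 38 36 34
f 34 39 38
f 38 37 36
f 39 37 38



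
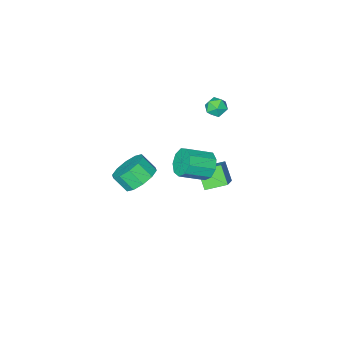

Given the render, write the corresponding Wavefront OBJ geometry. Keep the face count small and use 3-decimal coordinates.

v -3.363 2.256 3.589
v -2.788 2.143 3.848
v -3.372 1.297 3.192
v -2.797 1.184 3.451
v -3.311 1.247 3.829
v -3.306 1.84 4.074
v -2.854 1.6 2.966
v -2.849 2.193 3.211
v -2.473 1.738 3.463
v -2.755 1.52 3.996
v -3.405 1.92 3.044
v -3.687 1.702 3.577
v -1.092 3.534 1.383
v -0.632 3.913 0.821
v 0.593 3.426 1.494
v 0.132 3.046 2.057
v -0.731 4.258 1.251
v 0.493 3.771 1.925
v -1 4.264 1.744
v 0.225 3.777 2.418
v -1.311 3.929 2.068
v -0.087 3.441 2.741
v -1.521 3.408 2.071
v -0.296 2.921 2.745
v -1.529 2.946 1.753
v -0.305 2.459 2.426
v -1.333 2.76 1.261
v -0.109 2.272 1.935
v -1.025 2.935 0.827
v 0.2 2.447 1.501
v -0.748 3.39 0.653
v 0.477 2.903 1.327
v -1.797 2.808 -1.278
v -1.986 2.042 -0.414
v -2.723 3.444 -0.916
v -2.911 2.678 -0.052
v -0.809 3.682 -0.288
v -0.997 2.916 0.576
v -1.734 4.318 0.074
v -1.923 3.552 0.938
v 3.185 3.911 3.272
v 3.601 4.62 3.728
v 3.911 3.978 4.444
v 3.495 3.269 3.988
v 3.056 4.576 3.924
v 3.366 3.934 4.64
v 2.561 4.278 3.871
v 2.87 3.636 4.587
v 2.303 3.84 3.589
v 2.613 3.198 4.305
v 2.383 3.429 3.187
v 2.692 2.787 3.903
v 2.769 3.202 2.816
v 3.079 2.56 3.532
v 3.314 3.246 2.62
v 3.624 2.604 3.336
v 3.81 3.544 2.673
v 4.119 2.902 3.389
v 4.067 3.982 2.955
v 4.377 3.34 3.671
v 3.988 4.393 3.357
v 4.297 3.751 4.073
f 1 12 6
f 1 6 2
f 1 2 8
f 1 8 11
f 1 11 12
f 2 6 10
f 6 12 5
f 12 11 3
f 11 8 7
f 8 2 9
f 4 10 5
f 4 5 3
f 4 3 7
f 4 7 9
f 4 9 10
f 5 10 6
f 3 5 12
f 7 3 11
f 9 7 8
f 10 9 2
f 14 13 17
f 14 17 15
f 15 17 18
f 15 18 16
f 17 13 19
f 17 19 18
f 18 19 20
f 18 20 16
f 19 13 21
f 19 21 20
f 20 21 22
f 20 22 16
f 21 13 23
f 21 23 22
f 22 23 24
f 22 24 16
f 23 13 25
f 23 25 24
f 24 25 26
f 24 26 16
f 25 13 27
f 25 27 26
f 26 27 28
f 26 28 16
f 27 13 29
f 27 29 28
f 28 29 30
f 28 30 16
f 29 13 31
f 29 31 30
f 30 31 32
f 30 32 16
f 31 13 14
f 31 14 32
f 32 14 15
f 32 15 16
f 34 36 33
f 37 34 33
f 33 36 35
f 35 37 33
f 34 40 36
f 38 34 37
f 38 40 34
f 36 40 35
f 39 37 35
f 35 40 39
f 39 38 37
f 40 38 39
f 42 41 45
f 42 45 43
f 43 45 46
f 43 46 44
f 45 41 47
f 45 47 46
f 46 47 48
f 46 48 44
f 47 41 49
f 47 49 48
f 48 49 50
f 48 50 44
f 49 41 51
f 49 51 50
f 50 51 52
f 50 52 44
f 51 41 53
f 51 53 52
f 52 53 54
f 52 54 44
f 53 41 55
f 53 55 54
f 54 55 56
f 54 56 44
f 55 41 57
f 55 57 56
f 56 57 58
f 56 58 44
f 57 41 59
f 57 59 58
f 58 59 60
f 58 60 44
f 59 41 61
f 59 61 60
f 60 61 62
f 60 62 44
f 61 41 42
f 61 42 62
f 62 42 43
f 62 43 44



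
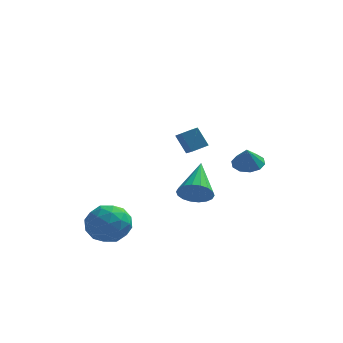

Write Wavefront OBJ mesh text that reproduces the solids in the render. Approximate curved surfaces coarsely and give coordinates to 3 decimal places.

v -2.832 -0.446 -1.86
v -1.742 -0.76 -1.635
v -2.958 -1.8 -3.145
v -1.868 -2.114 -2.92
v -2.695 -2.292 -2.132
v -2.618 -1.455 -1.338
v -2.082 -1.105 -3.442
v -2.005 -0.268 -2.648
v -1.279 -1.168 -2.613
v -1.658 -1.901 -1.803
v -3.042 -0.659 -2.977
v -3.421 -1.392 -2.167
v -2.276 -0.484 -1.634
v -2.424 -2.076 -3.146
v -2.91 -2.18 -2.683
v -2.269 -2.365 -2.55
v -2.791 -0.893 -1.46
v -2.15 -1.077 -1.327
v -2.711 -1.978 -1.62
v -2.55 -1.483 -3.453
v -1.909 -1.667 -3.32
v -2.431 -0.195 -2.23
v -1.79 -0.38 -2.097
v -1.989 -0.582 -3.16
v -1.363 -0.908 -2.077
v -1.437 -1.704 -2.833
v -1.563 -1.111 -3.139
v -1.517 -0.619 -2.672
v -1.586 -1.34 -1.601
v -1.66 -2.136 -2.357
v -2.146 -2.24 -1.893
v -2.101 -1.748 -1.426
v -1.313 -1.579 -2.176
v -3.04 -0.424 -2.423
v -3.114 -1.22 -3.179
v -2.599 -0.812 -3.354
v -2.554 -0.32 -2.887
v -3.263 -0.856 -1.947
v -3.337 -1.652 -2.703
v -3.183 -1.941 -2.108
v -3.137 -1.449 -1.641
v -3.387 -0.981 -2.604
v 1.099 -2.297 3.931
v 1.774 -1.907 4.185
v 0.7 -1.217 3.328
v 1.375 -0.827 3.582
v 1.625 -2.613 3.018
v 2.3 -2.223 3.272
v 1.226 -1.533 2.415
v 1.901 -1.143 2.669
v 1.52 -0.62 -0.525
v 2.261 -0.402 -0.926
v 1.54 1.28 0.545
v 1.989 -0.264 -1.165
v 1.625 -0.197 -1.278
v 1.24 -0.213 -1.241
v 0.91 -0.31 -1.063
v 0.701 -0.468 -0.778
v 0.654 -0.657 -0.443
v 0.779 -0.838 -0.124
v 1.05 -0.975 0.116
v 1.415 -1.043 0.228
v 1.8 -1.026 0.192
v 2.129 -0.929 0.013
v 2.338 -0.771 -0.272
v 2.385 -0.583 -0.607
v 3.457 3.847 -0.46
v 4.065 3.343 -0.641
v 3.423 3.433 0.58
v 4.263 3.768 -0.465
v 4.153 4.223 -0.288
v 3.778 4.534 -0.176
v 3.279 4.583 -0.173
v 2.849 4.351 -0.279
v 2.651 3.926 -0.455
v 2.761 3.471 -0.633
v 3.136 3.16 -0.744
v 3.635 3.111 -0.747
f 1 38 17
f 38 12 41
f 17 41 6
f 38 41 17
f 1 17 13
f 17 6 18
f 13 18 2
f 17 18 13
f 1 13 22
f 13 2 23
f 22 23 8
f 13 23 22
f 1 22 34
f 22 8 37
f 34 37 11
f 22 37 34
f 1 34 38
f 34 11 42
f 38 42 12
f 34 42 38
f 2 18 29
f 18 6 32
f 29 32 10
f 18 32 29
f 6 41 19
f 41 12 40
f 19 40 5
f 41 40 19
f 12 42 39
f 42 11 35
f 39 35 3
f 42 35 39
f 11 37 36
f 37 8 24
f 36 24 7
f 37 24 36
f 8 23 28
f 23 2 25
f 28 25 9
f 23 25 28
f 4 30 16
f 30 10 31
f 16 31 5
f 30 31 16
f 4 16 14
f 16 5 15
f 14 15 3
f 16 15 14
f 4 14 21
f 14 3 20
f 21 20 7
f 14 20 21
f 4 21 26
f 21 7 27
f 26 27 9
f 21 27 26
f 4 26 30
f 26 9 33
f 30 33 10
f 26 33 30
f 5 31 19
f 31 10 32
f 19 32 6
f 31 32 19
f 3 15 39
f 15 5 40
f 39 40 12
f 15 40 39
f 7 20 36
f 20 3 35
f 36 35 11
f 20 35 36
f 9 27 28
f 27 7 24
f 28 24 8
f 27 24 28
f 10 33 29
f 33 9 25
f 29 25 2
f 33 25 29
f 44 46 43
f 47 44 43
f 43 46 45
f 45 47 43
f 44 50 46
f 48 44 47
f 48 50 44
f 46 50 45
f 49 47 45
f 45 50 49
f 49 48 47
f 50 48 49
f 52 51 54
f 52 54 53
f 54 51 55
f 54 55 53
f 55 51 56
f 55 56 53
f 56 51 57
f 56 57 53
f 57 51 58
f 57 58 53
f 58 51 59
f 58 59 53
f 59 51 60
f 59 60 53
f 60 51 61
f 60 61 53
f 61 51 62
f 61 62 53
f 62 51 63
f 62 63 53
f 63 51 64
f 63 64 53
f 64 51 65
f 64 65 53
f 65 51 66
f 65 66 53
f 66 51 52
f 66 52 53
f 68 67 70
f 68 70 69
f 70 67 71
f 70 71 69
f 71 67 72
f 71 72 69
f 72 67 73
f 72 73 69
f 73 67 74
f 73 74 69
f 74 67 75
f 74 75 69
f 75 67 76
f 75 76 69
f 76 67 77
f 76 77 69
f 77 67 78
f 77 78 69
f 78 67 68
f 78 68 69



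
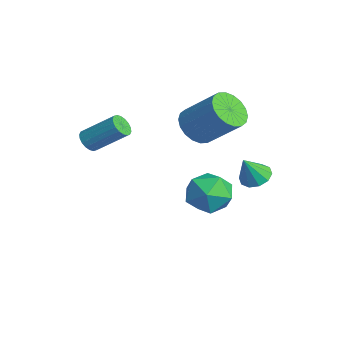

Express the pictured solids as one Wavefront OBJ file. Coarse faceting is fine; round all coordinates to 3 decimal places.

v 1.268 2.683 0.508
v 1.928 2.572 0.341
v 1.452 2.077 1.632
v 1.905 2.945 0.545
v 1.639 3.218 0.736
v 1.231 3.287 0.839
v 0.837 3.124 0.816
v 0.608 2.793 0.675
v 0.631 2.42 0.47
v 0.898 2.147 0.28
v 1.306 2.079 0.176
v 1.7 2.241 0.2
v -2.47 1.637 1.452
v -1.69 1.177 1.164
v -0.589 2.184 2.54
v -1.37 2.643 2.828
v -1.694 1.52 0.916
v -0.594 2.527 2.293
v -1.852 1.886 0.775
v -0.751 2.893 2.151
v -2.132 2.202 0.768
v -1.032 3.209 2.144
v -2.48 2.407 0.896
v -1.379 3.414 2.272
v -2.825 2.459 1.134
v -1.724 3.466 2.511
v -3.1 2.348 1.435
v -1.999 3.355 2.812
v -3.251 2.096 1.74
v -2.15 3.103 3.116
v -3.246 1.753 1.987
v -2.146 2.76 3.364
v -3.089 1.387 2.129
v -1.988 2.394 3.505
v -2.808 1.071 2.136
v -1.708 2.078 3.512
v -2.461 0.866 2.008
v -1.36 1.873 3.384
v -2.116 0.814 1.769
v -1.015 1.821 3.146
v -1.841 0.925 1.468
v -0.74 1.932 2.845
v -2.193 2.204 -2.365
v -1.121 2.435 -2.698
v -1.539 1.105 -1.022
v -0.467 1.336 -1.355
v -1.103 2.153 -0.865
v -1.507 2.833 -1.695
v -1.153 0.707 -2.025
v -1.557 1.387 -2.855
v -0.478 1.51 -2.488
v -0.447 2.403 -1.771
v -2.213 1.137 -1.949
v -2.182 2.03 -1.232
v -3.058 -2.702 1.149
v -2.633 -2.636 0.79
v -1.898 -1.473 1.871
v -2.322 -1.538 2.231
v -2.797 -2.463 0.715
v -2.061 -1.3 1.796
v -3.012 -2.338 0.726
v -2.276 -1.174 1.808
v -3.236 -2.284 0.821
v -2.501 -1.121 1.903
v -3.425 -2.313 0.981
v -2.689 -1.15 2.063
v -3.541 -2.42 1.175
v -2.806 -1.256 2.256
v -3.561 -2.582 1.363
v -2.826 -1.418 2.444
v -3.482 -2.767 1.509
v -2.747 -1.604 2.59
v -3.319 -2.94 1.584
v -2.583 -1.777 2.665
v -3.104 -3.066 1.572
v -2.368 -1.902 2.654
v -2.879 -3.119 1.477
v -2.144 -1.956 2.559
v -2.691 -3.09 1.317
v -1.955 -1.927 2.399
v -2.574 -2.984 1.124
v -1.839 -1.82 2.205
v -2.554 -2.822 0.936
v -1.819 -1.658 2.017
f 2 1 4
f 2 4 3
f 4 1 5
f 4 5 3
f 5 1 6
f 5 6 3
f 6 1 7
f 6 7 3
f 7 1 8
f 7 8 3
f 8 1 9
f 8 9 3
f 9 1 10
f 9 10 3
f 10 1 11
f 10 11 3
f 11 1 12
f 11 12 3
f 12 1 2
f 12 2 3
f 14 13 17
f 14 17 15
f 15 17 18
f 15 18 16
f 17 13 19
f 17 19 18
f 18 19 20
f 18 20 16
f 19 13 21
f 19 21 20
f 20 21 22
f 20 22 16
f 21 13 23
f 21 23 22
f 22 23 24
f 22 24 16
f 23 13 25
f 23 25 24
f 24 25 26
f 24 26 16
f 25 13 27
f 25 27 26
f 26 27 28
f 26 28 16
f 27 13 29
f 27 29 28
f 28 29 30
f 28 30 16
f 29 13 31
f 29 31 30
f 30 31 32
f 30 32 16
f 31 13 33
f 31 33 32
f 32 33 34
f 32 34 16
f 33 13 35
f 33 35 34
f 34 35 36
f 34 36 16
f 35 13 37
f 35 37 36
f 36 37 38
f 36 38 16
f 37 13 39
f 37 39 38
f 38 39 40
f 38 40 16
f 39 13 41
f 39 41 40
f 40 41 42
f 40 42 16
f 41 13 14
f 41 14 42
f 42 14 15
f 42 15 16
f 43 54 48
f 43 48 44
f 43 44 50
f 43 50 53
f 43 53 54
f 44 48 52
f 48 54 47
f 54 53 45
f 53 50 49
f 50 44 51
f 46 52 47
f 46 47 45
f 46 45 49
f 46 49 51
f 46 51 52
f 47 52 48
f 45 47 54
f 49 45 53
f 51 49 50
f 52 51 44
f 56 55 59
f 56 59 57
f 57 59 60
f 57 60 58
f 59 55 61
f 59 61 60
f 60 61 62
f 60 62 58
f 61 55 63
f 61 63 62
f 62 63 64
f 62 64 58
f 63 55 65
f 63 65 64
f 64 65 66
f 64 66 58
f 65 55 67
f 65 67 66
f 66 67 68
f 66 68 58
f 67 55 69
f 67 69 68
f 68 69 70
f 68 70 58
f 69 55 71
f 69 71 70
f 70 71 72
f 70 72 58
f 71 55 73
f 71 73 72
f 72 73 74
f 72 74 58
f 73 55 75
f 73 75 74
f 74 75 76
f 74 76 58
f 75 55 77
f 75 77 76
f 76 77 78
f 76 78 58
f 77 55 79
f 77 79 78
f 78 79 80
f 78 80 58
f 79 55 81
f 79 81 80
f 80 81 82
f 80 82 58
f 81 55 83
f 81 83 82
f 82 83 84
f 82 84 58
f 83 55 56
f 83 56 84
f 84 56 57
f 84 57 58



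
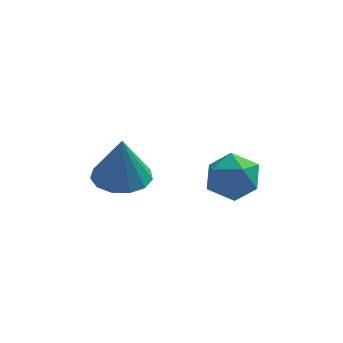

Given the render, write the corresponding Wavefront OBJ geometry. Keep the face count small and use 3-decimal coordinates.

v -3.462 -1.566 1.22
v -2.989 -0.815 1.285
v -3.418 -1.734 2.84
v -3.472 -0.681 1.312
v -3.951 -0.828 1.31
v -4.275 -1.209 1.279
v -4.341 -1.704 1.229
v -4.128 -2.155 1.177
v -3.704 -2.419 1.138
v -3.202 -2.412 1.125
v -2.784 -2.137 1.142
v -2.58 -1.68 1.184
v -2.657 -1.187 1.237
v -1.048 -0.293 -0.226
v -0.567 0.438 -0.528
v -0.013 -0.538 0.828
v 0.468 0.193 0.526
v -0.346 0.317 0.948
v -0.986 0.468 0.297
v 0.406 -0.568 0.003
v -0.234 -0.417 -0.648
v 0.331 0.267 -0.387
v -0.134 0.815 0.197
v -0.446 -0.915 0.103
v -0.911 -0.367 0.687
f 2 1 4
f 2 4 3
f 4 1 5
f 4 5 3
f 5 1 6
f 5 6 3
f 6 1 7
f 6 7 3
f 7 1 8
f 7 8 3
f 8 1 9
f 8 9 3
f 9 1 10
f 9 10 3
f 10 1 11
f 10 11 3
f 11 1 12
f 11 12 3
f 12 1 13
f 12 13 3
f 13 1 2
f 13 2 3
f 14 25 19
f 14 19 15
f 14 15 21
f 14 21 24
f 14 24 25
f 15 19 23
f 19 25 18
f 25 24 16
f 24 21 20
f 21 15 22
f 17 23 18
f 17 18 16
f 17 16 20
f 17 20 22
f 17 22 23
f 18 23 19
f 16 18 25
f 20 16 24
f 22 20 21
f 23 22 15



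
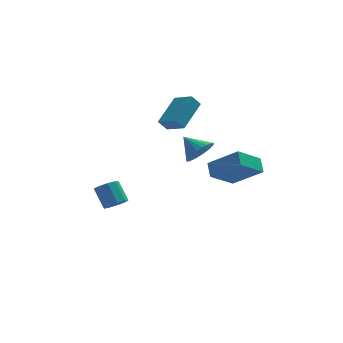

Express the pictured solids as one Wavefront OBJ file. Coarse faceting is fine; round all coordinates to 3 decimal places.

v -2.511 2.759 -4.034
v -2.008 2.438 -3.579
v -2.487 3.26 -2.471
v -2.989 3.581 -2.926
v -1.805 2.854 -3.799
v -2.283 3.676 -2.691
v -1.931 3.226 -4.13
v -2.41 4.047 -3.022
v -2.329 3.379 -4.415
v -2.808 4.201 -3.307
v -2.812 3.242 -4.522
v -3.29 4.064 -3.414
v -3.154 2.88 -4.401
v -3.632 3.701 -3.293
v -3.195 2.461 -4.108
v -3.673 3.282 -3
v -2.916 2.181 -3.78
v -3.394 3.003 -2.672
v -2.447 2.172 -3.571
v -2.926 2.994 -2.463
v 3.535 -3.46 1.911
v 3.486 -2.67 2.505
v 2.049 -2.646 0.704
v 2 -1.856 1.299
v 4.84 -2.604 0.881
v 4.791 -1.814 1.476
v 3.354 -1.79 -0.325
v 3.305 -1 0.269
v 1.989 1.306 0.543
v 2.781 1.73 0.911
v 1.171 2.114 1.377
v 2.706 1.956 0.618
v 2.521 2.084 0.313
v 2.256 2.093 0.043
v 1.95 1.983 -0.151
v 1.65 1.769 -0.239
v 1.402 1.485 -0.207
v 1.243 1.174 -0.062
v 1.198 0.883 0.176
v 1.273 0.656 0.469
v 1.457 0.529 0.774
v 1.723 0.519 1.044
v 2.029 0.63 1.237
v 2.328 0.843 1.325
v 2.577 1.127 1.294
v 2.736 1.438 1.149
v -0.272 1.498 2.888
v 0.557 0.568 3.38
v 0.783 3.006 3.961
v 1.612 2.075 4.453
v 0.228 1.605 2.247
v 1.057 0.674 2.739
v 1.283 3.112 3.32
v 2.112 2.182 3.812
f 2 1 5
f 2 5 3
f 3 5 6
f 3 6 4
f 5 1 7
f 5 7 6
f 6 7 8
f 6 8 4
f 7 1 9
f 7 9 8
f 8 9 10
f 8 10 4
f 9 1 11
f 9 11 10
f 10 11 12
f 10 12 4
f 11 1 13
f 11 13 12
f 12 13 14
f 12 14 4
f 13 1 15
f 13 15 14
f 14 15 16
f 14 16 4
f 15 1 17
f 15 17 16
f 16 17 18
f 16 18 4
f 17 1 19
f 17 19 18
f 18 19 20
f 18 20 4
f 19 1 2
f 19 2 20
f 20 2 3
f 20 3 4
f 22 24 21
f 25 22 21
f 21 24 23
f 23 25 21
f 22 28 24
f 26 22 25
f 26 28 22
f 24 28 23
f 27 25 23
f 23 28 27
f 27 26 25
f 28 26 27
f 30 29 32
f 30 32 31
f 32 29 33
f 32 33 31
f 33 29 34
f 33 34 31
f 34 29 35
f 34 35 31
f 35 29 36
f 35 36 31
f 36 29 37
f 36 37 31
f 37 29 38
f 37 38 31
f 38 29 39
f 38 39 31
f 39 29 40
f 39 40 31
f 40 29 41
f 40 41 31
f 41 29 42
f 41 42 31
f 42 29 43
f 42 43 31
f 43 29 44
f 43 44 31
f 44 29 45
f 44 45 31
f 45 29 46
f 45 46 31
f 46 29 30
f 46 30 31
f 48 50 47
f 51 48 47
f 47 50 49
f 49 51 47
f 48 54 50
f 52 48 51
f 52 54 48
f 50 54 49
f 53 51 49
f 49 54 53
f 53 52 51
f 54 52 53



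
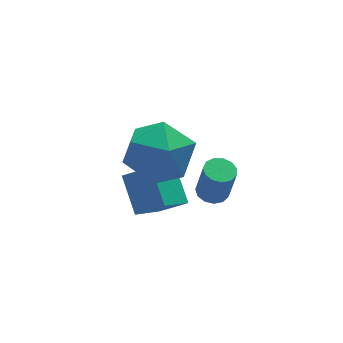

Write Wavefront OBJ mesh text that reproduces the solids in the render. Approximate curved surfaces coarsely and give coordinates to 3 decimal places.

v -1.586 0.862 -1.22
v -1.523 1.98 -0.414
v -2.344 1.271 -1.728
v -2.281 2.389 -0.922
v -0.519 1.551 -2.258
v -0.456 2.669 -1.452
v -1.277 1.96 -2.766
v -1.214 3.078 -1.96
v -2.586 1.552 0.711
v -1.565 1.949 0.277
v -1.635 0.431 1.923
v -0.614 0.828 1.489
v -1.304 1.543 2.121
v -1.892 2.237 1.372
v -1.308 0.143 0.828
v -1.896 0.837 0.079
v -0.776 1.079 0.35
v -0.773 1.944 1.149
v -2.427 0.436 1.051
v -2.424 1.301 1.85
v 0.169 1.349 -1.772
v 0.538 1.012 -1.873
v 0.679 0.793 -0.63
v 0.311 1.131 -0.528
v 0.668 1.267 -1.843
v 0.809 1.048 -0.6
v 0.639 1.548 -1.79
v 0.78 1.329 -0.547
v 0.461 1.766 -1.731
v 0.602 1.547 -0.488
v 0.191 1.852 -1.686
v 0.332 1.633 -0.443
v -0.087 1.778 -1.667
v 0.055 1.559 -0.424
v -0.282 1.568 -1.682
v -0.141 1.349 -0.439
v -0.335 1.289 -1.725
v -0.194 1.07 -0.482
v -0.227 1.029 -1.783
v -0.086 0.81 -0.54
v 0.006 0.871 -1.837
v 0.148 0.652 -0.594
v 0.292 0.864 -1.871
v 0.433 0.646 -0.628
f 2 4 1
f 5 2 1
f 1 4 3
f 3 5 1
f 2 8 4
f 6 2 5
f 6 8 2
f 4 8 3
f 7 5 3
f 3 8 7
f 7 6 5
f 8 6 7
f 9 20 14
f 9 14 10
f 9 10 16
f 9 16 19
f 9 19 20
f 10 14 18
f 14 20 13
f 20 19 11
f 19 16 15
f 16 10 17
f 12 18 13
f 12 13 11
f 12 11 15
f 12 15 17
f 12 17 18
f 13 18 14
f 11 13 20
f 15 11 19
f 17 15 16
f 18 17 10
f 22 21 25
f 22 25 23
f 23 25 26
f 23 26 24
f 25 21 27
f 25 27 26
f 26 27 28
f 26 28 24
f 27 21 29
f 27 29 28
f 28 29 30
f 28 30 24
f 29 21 31
f 29 31 30
f 30 31 32
f 30 32 24
f 31 21 33
f 31 33 32
f 32 33 34
f 32 34 24
f 33 21 35
f 33 35 34
f 34 35 36
f 34 36 24
f 35 21 37
f 35 37 36
f 36 37 38
f 36 38 24
f 37 21 39
f 37 39 38
f 38 39 40
f 38 40 24
f 39 21 41
f 39 41 40
f 40 41 42
f 40 42 24
f 41 21 43
f 41 43 42
f 42 43 44
f 42 44 24
f 43 21 22
f 43 22 44
f 44 22 23
f 44 23 24



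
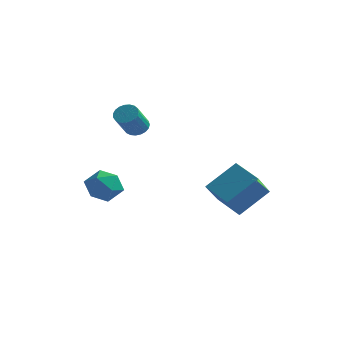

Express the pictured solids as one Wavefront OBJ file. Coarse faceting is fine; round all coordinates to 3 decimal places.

v -3.335 -2.671 -2.044
v -2.548 -2.39 -1.791
v -2.812 -3.97 -2.229
v -2.025 -3.689 -1.976
v -2.677 -3.74 -1.398
v -3 -2.938 -1.284
v -2.36 -3.422 -2.736
v -2.683 -2.62 -2.622
v -1.946 -2.854 -2.219
v -2.142 -3.051 -1.392
v -3.218 -3.309 -2.628
v -3.414 -3.506 -1.801
v 1.205 0.022 -3.312
v 0.001 0.424 -2.772
v 1.116 1.346 -4.498
v -0.089 1.748 -3.958
v 2.069 1.092 -2.182
v 0.864 1.494 -1.642
v 1.979 2.416 -3.368
v 0.775 2.818 -2.828
v -3.16 0.371 0.142
v -2.657 0.206 -0.042
v -2.618 -0.777 0.954
v -3.12 -0.611 1.138
v -2.6 0.367 0.116
v -2.561 -0.616 1.112
v -2.64 0.53 0.278
v -2.601 -0.453 1.274
v -2.77 0.665 0.416
v -2.73 -0.318 1.412
v -2.967 0.749 0.507
v -2.927 -0.234 1.503
v -3.197 0.768 0.535
v -3.158 -0.215 1.531
v -3.421 0.719 0.495
v -3.382 -0.264 1.491
v -3.6 0.609 0.394
v -3.56 -0.374 1.39
v -3.702 0.458 0.249
v -3.663 -0.525 1.245
v -3.711 0.293 0.086
v -3.672 -0.69 1.082
v -3.625 0.14 -0.068
v -3.585 -0.843 0.928
v -3.458 0.028 -0.185
v -3.418 -0.955 0.811
v -3.239 -0.025 -0.246
v -3.2 -1.008 0.75
v -3.007 -0.009 -0.24
v -2.968 -0.992 0.757
v -2.801 0.072 -0.167
v -2.762 -0.911 0.829
f 1 12 6
f 1 6 2
f 1 2 8
f 1 8 11
f 1 11 12
f 2 6 10
f 6 12 5
f 12 11 3
f 11 8 7
f 8 2 9
f 4 10 5
f 4 5 3
f 4 3 7
f 4 7 9
f 4 9 10
f 5 10 6
f 3 5 12
f 7 3 11
f 9 7 8
f 10 9 2
f 14 16 13
f 17 14 13
f 13 16 15
f 15 17 13
f 14 20 16
f 18 14 17
f 18 20 14
f 16 20 15
f 19 17 15
f 15 20 19
f 19 18 17
f 20 18 19
f 22 21 25
f 22 25 23
f 23 25 26
f 23 26 24
f 25 21 27
f 25 27 26
f 26 27 28
f 26 28 24
f 27 21 29
f 27 29 28
f 28 29 30
f 28 30 24
f 29 21 31
f 29 31 30
f 30 31 32
f 30 32 24
f 31 21 33
f 31 33 32
f 32 33 34
f 32 34 24
f 33 21 35
f 33 35 34
f 34 35 36
f 34 36 24
f 35 21 37
f 35 37 36
f 36 37 38
f 36 38 24
f 37 21 39
f 37 39 38
f 38 39 40
f 38 40 24
f 39 21 41
f 39 41 40
f 40 41 42
f 40 42 24
f 41 21 43
f 41 43 42
f 42 43 44
f 42 44 24
f 43 21 45
f 43 45 44
f 44 45 46
f 44 46 24
f 45 21 47
f 45 47 46
f 46 47 48
f 46 48 24
f 47 21 49
f 47 49 48
f 48 49 50
f 48 50 24
f 49 21 51
f 49 51 50
f 50 51 52
f 50 52 24
f 51 21 22
f 51 22 52
f 52 22 23
f 52 23 24



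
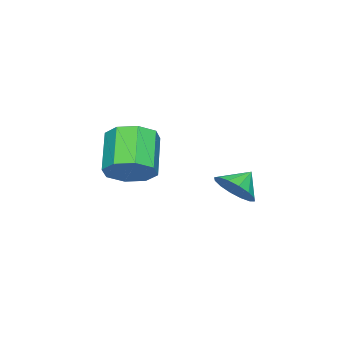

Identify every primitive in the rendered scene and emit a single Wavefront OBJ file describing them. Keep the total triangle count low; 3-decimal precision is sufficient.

v 2.372 -2.823 -1.019
v 2.838 -2.34 -0.347
v 1.674 -2.913 0.872
v 1.208 -3.397 0.199
v 2.314 -1.945 -0.662
v 1.15 -2.518 0.557
v 1.824 -2.065 -1.185
v 0.661 -2.638 0.033
v 1.655 -2.629 -1.612
v 0.492 -3.202 -0.393
v 1.906 -3.307 -1.692
v 0.742 -3.88 -0.473
v 2.43 -3.702 -1.377
v 1.266 -4.275 -0.158
v 2.919 -3.582 -0.853
v 1.756 -4.155 0.365
v 3.088 -3.018 -0.427
v 1.925 -3.591 0.792
v -1.892 -1.105 -2.96
v -1.441 -1.482 -2.291
v -2.628 -0.815 -2.3
v -1.287 -1.048 -2.309
v -1.295 -0.63 -2.501
v -1.462 -0.338 -2.817
v -1.745 -0.252 -3.17
v -2.067 -0.395 -3.467
v -2.342 -0.728 -3.628
v -2.496 -1.161 -3.61
v -2.489 -1.58 -3.418
v -2.321 -1.871 -3.103
v -2.038 -1.957 -2.749
v -1.716 -1.814 -2.452
f 2 1 5
f 2 5 3
f 3 5 6
f 3 6 4
f 5 1 7
f 5 7 6
f 6 7 8
f 6 8 4
f 7 1 9
f 7 9 8
f 8 9 10
f 8 10 4
f 9 1 11
f 9 11 10
f 10 11 12
f 10 12 4
f 11 1 13
f 11 13 12
f 12 13 14
f 12 14 4
f 13 1 15
f 13 15 14
f 14 15 16
f 14 16 4
f 15 1 17
f 15 17 16
f 16 17 18
f 16 18 4
f 17 1 2
f 17 2 18
f 18 2 3
f 18 3 4
f 20 19 22
f 20 22 21
f 22 19 23
f 22 23 21
f 23 19 24
f 23 24 21
f 24 19 25
f 24 25 21
f 25 19 26
f 25 26 21
f 26 19 27
f 26 27 21
f 27 19 28
f 27 28 21
f 28 19 29
f 28 29 21
f 29 19 30
f 29 30 21
f 30 19 31
f 30 31 21
f 31 19 32
f 31 32 21
f 32 19 20
f 32 20 21



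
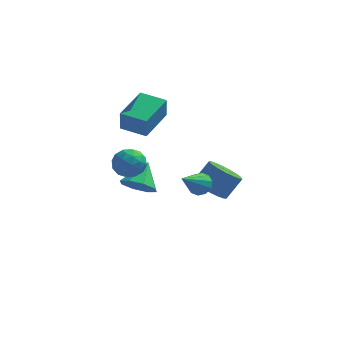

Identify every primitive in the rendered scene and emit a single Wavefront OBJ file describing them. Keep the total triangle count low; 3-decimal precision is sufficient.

v -0.869 3.144 -3.199
v -0.476 3.678 -3.947
v -0.511 4.336 -2.161
v -1.222 3.817 -3.849
v -1.762 3.562 -3.37
v -1.778 3.062 -2.79
v -1.262 2.61 -2.45
v -0.516 2.472 -2.548
v 0.023 2.727 -3.028
v 0.04 3.227 -3.607
v 2.652 -1.78 0.483
v 3.203 -2.144 0.472
v 1.908 -2.94 1.577
v 3.235 -1.876 0.778
v 3.045 -1.571 0.971
v 2.704 -1.346 0.978
v 2.344 -1.287 0.796
v 2.102 -1.416 0.494
v 2.07 -1.684 0.188
v 2.26 -1.988 -0.005
v 2.6 -2.213 -0.012
v 2.96 -2.272 0.17
v -1.511 1.584 1.954
v -1.474 1.306 3.152
v -0.756 3.456 2.365
v -0.719 3.178 3.563
v -0.181 1.082 1.797
v -0.144 0.804 2.995
v 0.574 2.954 2.208
v 0.611 2.676 3.406
v -0.431 -1.152 1.629
v -0.159 -1.531 2.367
v -1.081 -2.349 1.253
v -0.809 -2.728 1.991
v -1.408 -2.094 2.021
v -1.006 -1.354 2.253
v -0.234 -2.526 1.367
v 0.168 -1.786 1.599
v -0.037 -2.38 2.205
v -0.763 -2.113 2.609
v -0.477 -1.767 1.011
v -1.203 -1.5 1.415
v -0.238 -1.237 2.031
v -1.002 -2.643 1.589
v -1.354 -2.27 1.607
v -1.194 -2.493 2.041
v -0.736 -1.133 1.964
v -0.576 -1.356 2.398
v -1.31 -1.686 2.195
v -0.664 -2.524 1.222
v -0.504 -2.747 1.656
v -0.046 -1.387 1.579
v 0.114 -1.61 2.013
v 0.07 -2.194 1.425
v -0.007 -1.959 2.369
v -0.389 -2.662 2.148
v -0.05 -2.543 1.781
v 0.186 -2.108 1.918
v -0.433 -1.802 2.607
v -0.815 -2.505 2.386
v -1.167 -2.132 2.404
v -0.931 -1.698 2.54
v -0.362 -2.301 2.512
v -0.425 -1.375 1.234
v -0.807 -2.078 1.013
v -0.309 -2.182 1.08
v -0.073 -1.748 1.216
v -0.851 -1.218 1.472
v -1.233 -1.921 1.251
v -1.426 -1.772 1.702
v -1.19 -1.337 1.839
v -0.878 -1.579 1.108
v 2.65 3.629 -3.503
v 3.391 2.977 -3.665
v 4.13 3.538 -2.538
v 3.39 4.191 -2.377
v 3.511 3.355 -3.932
v 4.251 3.917 -2.805
v 3.434 3.796 -4.101
v 4.174 4.358 -2.975
v 3.178 4.199 -4.133
v 3.917 4.761 -3.007
v 2.8 4.471 -4.021
v 3.54 5.033 -2.895
v 2.388 4.551 -3.791
v 3.128 5.112 -2.664
v 2.037 4.419 -3.494
v 2.776 4.98 -2.367
v 1.825 4.106 -3.2
v 2.565 4.668 -2.073
v 1.803 3.684 -2.975
v 2.543 4.246 -1.848
v 1.975 3.25 -2.871
v 2.715 3.811 -1.744
v 2.301 2.902 -2.912
v 3.041 3.464 -1.785
v 2.708 2.721 -3.089
v 3.447 3.282 -1.962
v 3.101 2.748 -3.36
v 3.841 3.31 -2.234
f 2 1 4
f 2 4 3
f 4 1 5
f 4 5 3
f 5 1 6
f 5 6 3
f 6 1 7
f 6 7 3
f 7 1 8
f 7 8 3
f 8 1 9
f 8 9 3
f 9 1 10
f 9 10 3
f 10 1 2
f 10 2 3
f 12 11 14
f 12 14 13
f 14 11 15
f 14 15 13
f 15 11 16
f 15 16 13
f 16 11 17
f 16 17 13
f 17 11 18
f 17 18 13
f 18 11 19
f 18 19 13
f 19 11 20
f 19 20 13
f 20 11 21
f 20 21 13
f 21 11 22
f 21 22 13
f 22 11 12
f 22 12 13
f 24 26 23
f 27 24 23
f 23 26 25
f 25 27 23
f 24 30 26
f 28 24 27
f 28 30 24
f 26 30 25
f 29 27 25
f 25 30 29
f 29 28 27
f 30 28 29
f 31 68 47
f 68 42 71
f 47 71 36
f 68 71 47
f 31 47 43
f 47 36 48
f 43 48 32
f 47 48 43
f 31 43 52
f 43 32 53
f 52 53 38
f 43 53 52
f 31 52 64
f 52 38 67
f 64 67 41
f 52 67 64
f 31 64 68
f 64 41 72
f 68 72 42
f 64 72 68
f 32 48 59
f 48 36 62
f 59 62 40
f 48 62 59
f 36 71 49
f 71 42 70
f 49 70 35
f 71 70 49
f 42 72 69
f 72 41 65
f 69 65 33
f 72 65 69
f 41 67 66
f 67 38 54
f 66 54 37
f 67 54 66
f 38 53 58
f 53 32 55
f 58 55 39
f 53 55 58
f 34 60 46
f 60 40 61
f 46 61 35
f 60 61 46
f 34 46 44
f 46 35 45
f 44 45 33
f 46 45 44
f 34 44 51
f 44 33 50
f 51 50 37
f 44 50 51
f 34 51 56
f 51 37 57
f 56 57 39
f 51 57 56
f 34 56 60
f 56 39 63
f 60 63 40
f 56 63 60
f 35 61 49
f 61 40 62
f 49 62 36
f 61 62 49
f 33 45 69
f 45 35 70
f 69 70 42
f 45 70 69
f 37 50 66
f 50 33 65
f 66 65 41
f 50 65 66
f 39 57 58
f 57 37 54
f 58 54 38
f 57 54 58
f 40 63 59
f 63 39 55
f 59 55 32
f 63 55 59
f 74 73 77
f 74 77 75
f 75 77 78
f 75 78 76
f 77 73 79
f 77 79 78
f 78 79 80
f 78 80 76
f 79 73 81
f 79 81 80
f 80 81 82
f 80 82 76
f 81 73 83
f 81 83 82
f 82 83 84
f 82 84 76
f 83 73 85
f 83 85 84
f 84 85 86
f 84 86 76
f 85 73 87
f 85 87 86
f 86 87 88
f 86 88 76
f 87 73 89
f 87 89 88
f 88 89 90
f 88 90 76
f 89 73 91
f 89 91 90
f 90 91 92
f 90 92 76
f 91 73 93
f 91 93 92
f 92 93 94
f 92 94 76
f 93 73 95
f 93 95 94
f 94 95 96
f 94 96 76
f 95 73 97
f 95 97 96
f 96 97 98
f 96 98 76
f 97 73 99
f 97 99 98
f 98 99 100
f 98 100 76
f 99 73 74
f 99 74 100
f 100 74 75
f 100 75 76



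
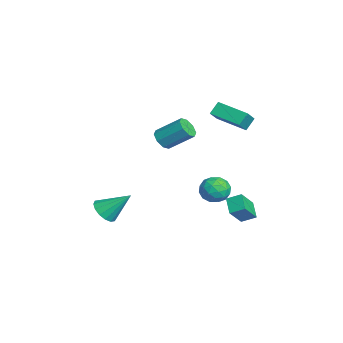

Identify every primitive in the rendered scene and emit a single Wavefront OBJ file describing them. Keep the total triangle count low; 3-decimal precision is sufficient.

v 2.529 3.498 -2.74
v 1.484 3.434 -2.094
v 2.748 4.369 -2.299
v 1.704 4.305 -1.653
v 3.316 2.695 -1.547
v 2.272 2.631 -0.901
v 3.536 3.566 -1.106
v 2.491 3.502 -0.46
v 0.547 -4.352 -2.469
v 0.926 -3.799 -3.156
v 0.933 -2.828 -1.031
v 0.443 -3.683 -3.15
v -0.012 -3.745 -2.961
v -0.318 -3.971 -2.64
v -0.392 -4.298 -2.273
v -0.214 -4.64 -1.959
v 0.167 -4.904 -1.782
v 0.65 -5.02 -1.788
v 1.106 -4.958 -1.977
v 1.411 -4.733 -2.298
v 1.485 -4.405 -2.664
v 1.307 -4.064 -2.979
v -2.416 3.243 -2.814
v -1.419 3.362 -2.504
v -2.421 1.658 -2.196
v -1.424 1.777 -1.886
v -2.19 2.314 -1.407
v -2.188 3.294 -1.789
v -1.652 1.726 -2.911
v -1.65 2.706 -3.293
v -0.947 2.424 -2.563
v -1.279 2.787 -1.634
v -2.561 2.233 -3.066
v -2.893 2.596 -2.137
v -1.917 3.442 -2.713
v -1.923 1.578 -1.987
v -2.373 1.894 -1.706
v -1.787 1.964 -1.523
v -2.369 3.402 -2.293
v -1.783 3.471 -2.111
v -2.236 2.855 -1.466
v -2.057 1.549 -2.589
v -1.471 1.618 -2.407
v -2.053 3.056 -3.177
v -1.467 3.126 -2.994
v -1.604 2.165 -3.234
v -1.053 2.96 -2.566
v -1.056 2.028 -2.202
v -1.191 1.999 -2.805
v -1.189 2.575 -3.029
v -1.249 3.174 -2.019
v -1.252 2.242 -1.656
v -1.702 2.558 -1.375
v -1.701 3.134 -1.6
v -0.971 2.622 -2.054
v -2.588 2.778 -3.044
v -2.591 1.846 -2.681
v -2.139 1.886 -3.1
v -2.138 2.462 -3.325
v -2.784 2.992 -2.498
v -2.787 2.06 -2.134
v -2.651 2.445 -1.671
v -2.649 3.021 -1.895
v -2.869 2.398 -2.646
v -0.765 -0.808 2.696
v -0.384 -0.457 2.099
v 0.086 1.019 3.267
v -0.295 0.668 3.864
v -0.966 -0.295 2.129
v -0.496 1.18 3.298
v -1.43 -0.434 2.491
v -0.96 1.042 3.66
v -1.505 -0.792 2.973
v -1.035 0.684 4.141
v -1.146 -1.159 3.293
v -0.676 0.317 4.461
v -0.564 -1.32 3.262
v -0.094 0.155 4.431
v -0.1 -1.182 2.9
v 0.37 0.294 4.069
v -0.025 -0.824 2.419
v 0.445 0.652 3.587
v -3.119 2.748 3.175
v -3.526 3.298 3.932
v -1.737 4.343 2.761
v -2.144 4.892 3.518
v -2.236 2.208 4.042
v -2.643 2.757 4.799
v -0.854 3.802 3.628
v -1.261 4.352 4.385
f 2 4 1
f 5 2 1
f 1 4 3
f 3 5 1
f 2 8 4
f 6 2 5
f 6 8 2
f 4 8 3
f 7 5 3
f 3 8 7
f 7 6 5
f 8 6 7
f 10 9 12
f 10 12 11
f 12 9 13
f 12 13 11
f 13 9 14
f 13 14 11
f 14 9 15
f 14 15 11
f 15 9 16
f 15 16 11
f 16 9 17
f 16 17 11
f 17 9 18
f 17 18 11
f 18 9 19
f 18 19 11
f 19 9 20
f 19 20 11
f 20 9 21
f 20 21 11
f 21 9 22
f 21 22 11
f 22 9 10
f 22 10 11
f 23 60 39
f 60 34 63
f 39 63 28
f 60 63 39
f 23 39 35
f 39 28 40
f 35 40 24
f 39 40 35
f 23 35 44
f 35 24 45
f 44 45 30
f 35 45 44
f 23 44 56
f 44 30 59
f 56 59 33
f 44 59 56
f 23 56 60
f 56 33 64
f 60 64 34
f 56 64 60
f 24 40 51
f 40 28 54
f 51 54 32
f 40 54 51
f 28 63 41
f 63 34 62
f 41 62 27
f 63 62 41
f 34 64 61
f 64 33 57
f 61 57 25
f 64 57 61
f 33 59 58
f 59 30 46
f 58 46 29
f 59 46 58
f 30 45 50
f 45 24 47
f 50 47 31
f 45 47 50
f 26 52 38
f 52 32 53
f 38 53 27
f 52 53 38
f 26 38 36
f 38 27 37
f 36 37 25
f 38 37 36
f 26 36 43
f 36 25 42
f 43 42 29
f 36 42 43
f 26 43 48
f 43 29 49
f 48 49 31
f 43 49 48
f 26 48 52
f 48 31 55
f 52 55 32
f 48 55 52
f 27 53 41
f 53 32 54
f 41 54 28
f 53 54 41
f 25 37 61
f 37 27 62
f 61 62 34
f 37 62 61
f 29 42 58
f 42 25 57
f 58 57 33
f 42 57 58
f 31 49 50
f 49 29 46
f 50 46 30
f 49 46 50
f 32 55 51
f 55 31 47
f 51 47 24
f 55 47 51
f 66 65 69
f 66 69 67
f 67 69 70
f 67 70 68
f 69 65 71
f 69 71 70
f 70 71 72
f 70 72 68
f 71 65 73
f 71 73 72
f 72 73 74
f 72 74 68
f 73 65 75
f 73 75 74
f 74 75 76
f 74 76 68
f 75 65 77
f 75 77 76
f 76 77 78
f 76 78 68
f 77 65 79
f 77 79 78
f 78 79 80
f 78 80 68
f 79 65 81
f 79 81 80
f 80 81 82
f 80 82 68
f 81 65 66
f 81 66 82
f 82 66 67
f 82 67 68
f 84 86 83
f 87 84 83
f 83 86 85
f 85 87 83
f 84 90 86
f 88 84 87
f 88 90 84
f 86 90 85
f 89 87 85
f 85 90 89
f 89 88 87
f 90 88 89

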